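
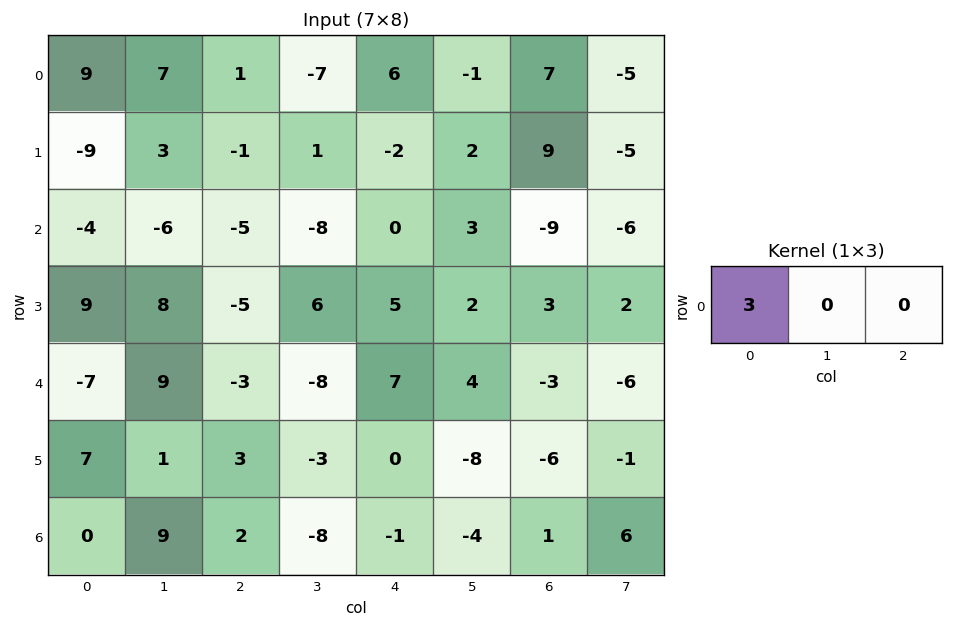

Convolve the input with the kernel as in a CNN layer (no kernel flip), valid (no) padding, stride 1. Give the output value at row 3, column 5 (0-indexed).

6

The receptive field on the input at this output position is [2 3 2]. Elementwise product with the kernel and sum: 2·3.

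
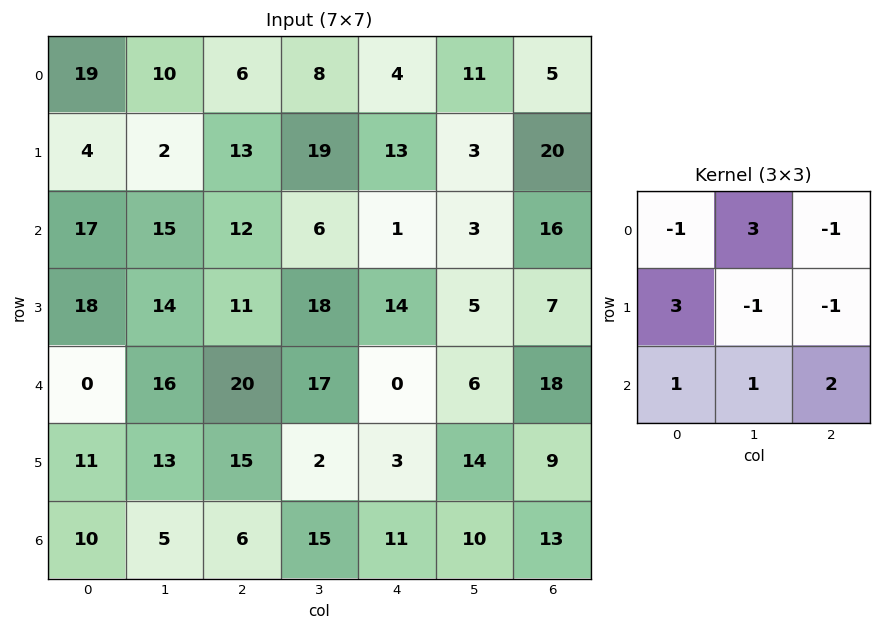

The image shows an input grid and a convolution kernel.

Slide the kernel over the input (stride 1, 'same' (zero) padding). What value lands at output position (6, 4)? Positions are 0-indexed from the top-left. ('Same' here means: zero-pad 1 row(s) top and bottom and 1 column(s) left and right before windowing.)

The receptive field on the zero-padded input at this output position is [2 3 14 / 15 11 10 / 0 0 0]. Elementwise product with the kernel and sum: 2·-1 + 3·3 + 14·-1 + 15·3 + 11·-1 + 10·-1 + 0·1 + 0·1 + 0·2.

17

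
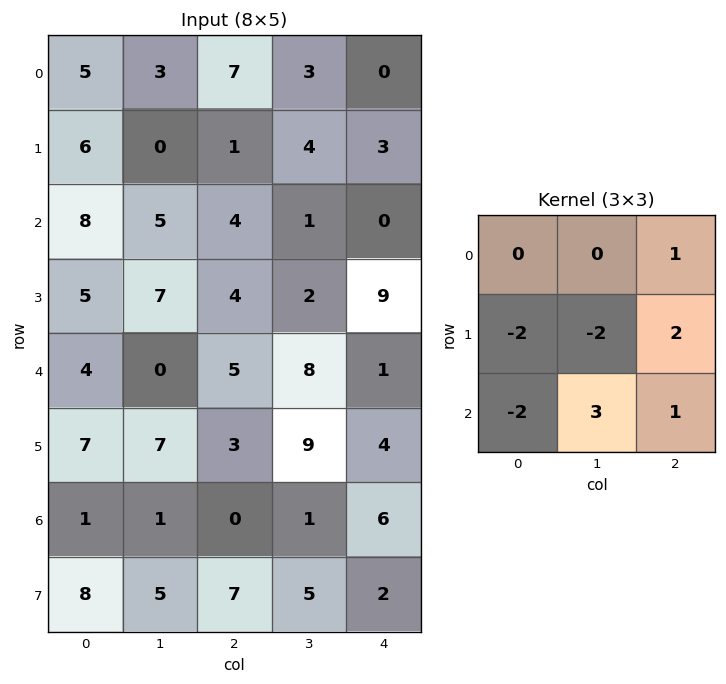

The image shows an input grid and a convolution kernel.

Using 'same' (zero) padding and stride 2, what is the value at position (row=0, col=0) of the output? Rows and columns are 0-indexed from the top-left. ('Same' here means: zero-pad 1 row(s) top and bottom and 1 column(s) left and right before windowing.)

The receptive field on the zero-padded input at this output position is [0 0 0 / 0 5 3 / 0 6 0]. Elementwise product with the kernel and sum: 0·1 + 0·-2 + 5·-2 + 3·2 + 0·-2 + 6·3 + 0·1.

14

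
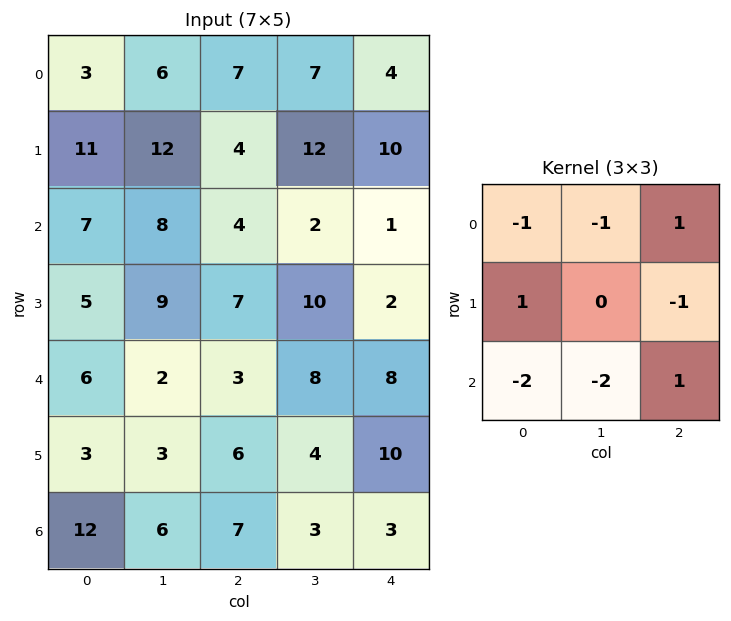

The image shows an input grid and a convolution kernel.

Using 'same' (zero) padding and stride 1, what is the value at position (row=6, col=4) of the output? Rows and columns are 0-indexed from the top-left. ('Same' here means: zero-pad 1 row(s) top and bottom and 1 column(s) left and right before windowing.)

The receptive field on the zero-padded input at this output position is [4 10 0 / 3 3 0 / 0 0 0]. Elementwise product with the kernel and sum: 4·-1 + 10·-1 + 0·1 + 3·1 + 0·-1 + 0·-2 + 0·-2 + 0·1.

-11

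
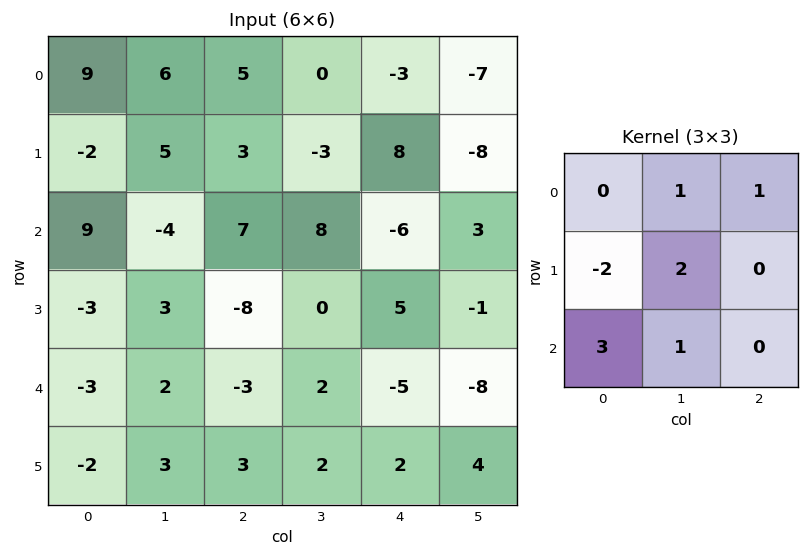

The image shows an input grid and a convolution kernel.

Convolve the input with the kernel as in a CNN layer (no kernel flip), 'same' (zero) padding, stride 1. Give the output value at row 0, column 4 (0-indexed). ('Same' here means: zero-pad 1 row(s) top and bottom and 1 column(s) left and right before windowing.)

-7

The receptive field on the zero-padded input at this output position is [0 0 0 / 0 -3 -7 / -3 8 -8]. Elementwise product with the kernel and sum: 0·1 + 0·1 + 0·-2 + -3·2 + -3·3 + 8·1.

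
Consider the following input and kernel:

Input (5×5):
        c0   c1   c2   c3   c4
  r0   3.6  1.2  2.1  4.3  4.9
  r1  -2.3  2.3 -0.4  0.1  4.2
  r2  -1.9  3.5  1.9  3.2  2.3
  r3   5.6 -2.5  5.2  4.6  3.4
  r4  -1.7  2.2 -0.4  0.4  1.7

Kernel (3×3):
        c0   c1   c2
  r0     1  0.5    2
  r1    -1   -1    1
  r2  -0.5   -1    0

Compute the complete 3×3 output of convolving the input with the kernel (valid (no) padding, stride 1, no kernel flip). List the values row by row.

5.45 5.4 14.4
-1.95 -3.85 -1.95
4.4 12.05 1.5

Output[0,0]: The receptive field on the input at this output position is [3.6 1.2 2.1 / -2.3 2.3 -0.4 / -1.9 3.5 1.9]. Elementwise product with the kernel and sum: 3.6·1 + 1.2·0.5 + 2.1·2 + -2.3·-1 + 2.3·-1 + -0.4·1 + -1.9·-0.5 + 3.5·-1.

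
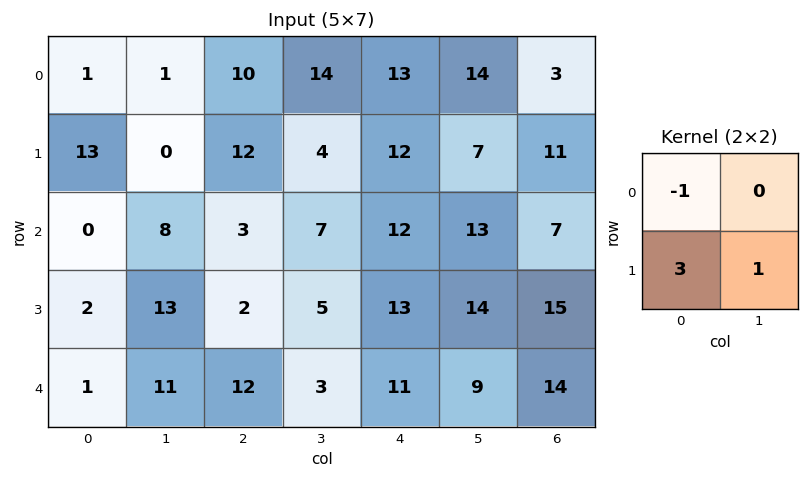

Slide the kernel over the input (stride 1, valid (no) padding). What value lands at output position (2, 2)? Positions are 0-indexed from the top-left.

The receptive field on the input at this output position is [3 7 / 2 5]. Elementwise product with the kernel and sum: 3·-1 + 2·3 + 5·1.

8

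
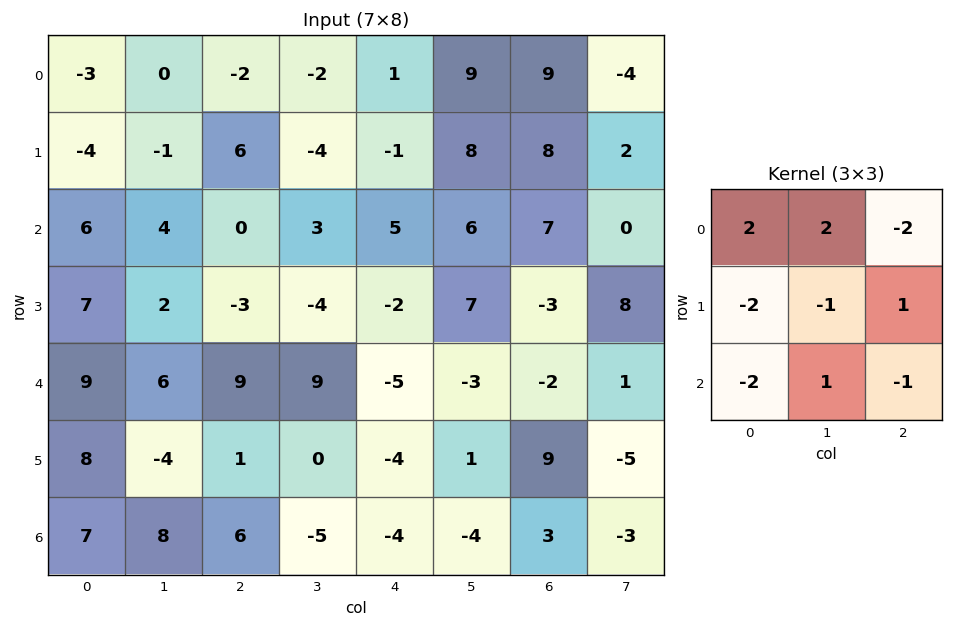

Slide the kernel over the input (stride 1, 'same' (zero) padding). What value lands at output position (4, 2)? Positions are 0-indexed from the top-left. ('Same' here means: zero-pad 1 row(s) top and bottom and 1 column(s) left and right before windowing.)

The receptive field on the zero-padded input at this output position is [2 -3 -4 / 6 9 9 / -4 1 0]. Elementwise product with the kernel and sum: 2·2 + -3·2 + -4·-2 + 6·-2 + 9·-1 + 9·1 + -4·-2 + 1·1 + 0·-1.

3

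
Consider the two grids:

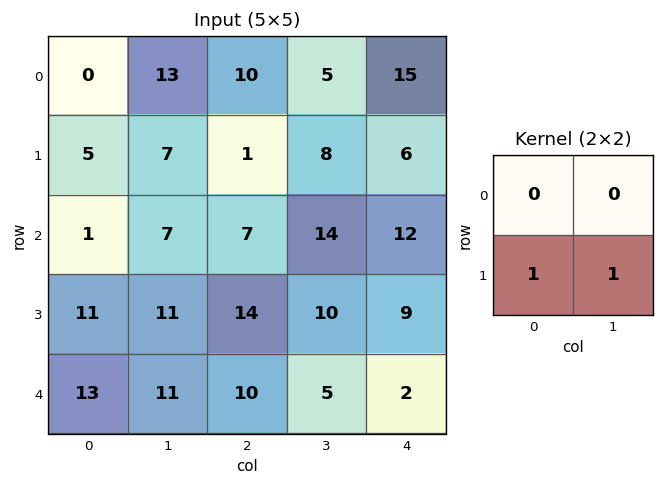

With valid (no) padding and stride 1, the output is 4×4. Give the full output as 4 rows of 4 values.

12 8 9 14
8 14 21 26
22 25 24 19
24 21 15 7

Output[0,0]: The receptive field on the input at this output position is [0 13 / 5 7]. Elementwise product with the kernel and sum: 5·1 + 7·1.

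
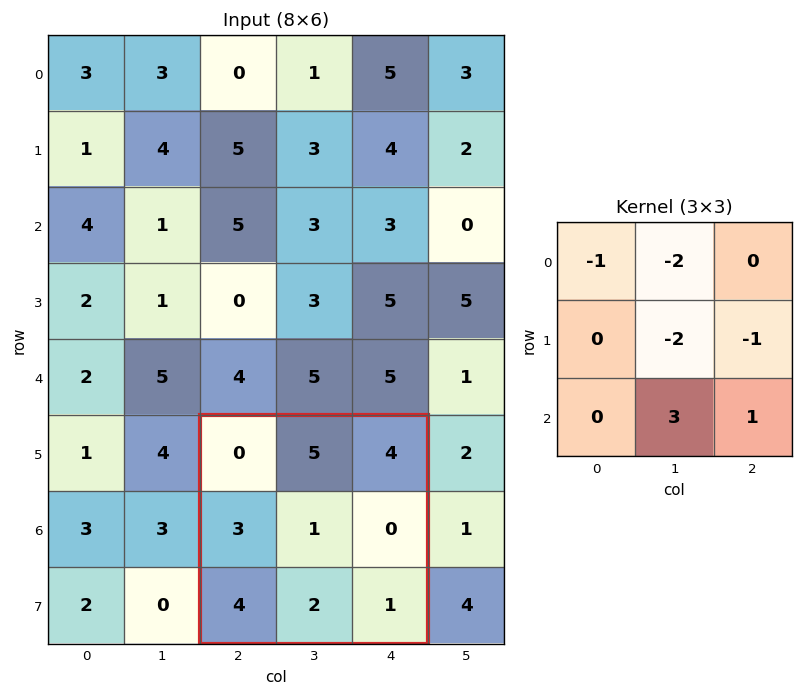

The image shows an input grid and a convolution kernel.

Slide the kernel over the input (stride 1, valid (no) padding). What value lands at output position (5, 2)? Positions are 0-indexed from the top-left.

-5

The receptive field on the input at this output position is [0 5 4 / 3 1 0 / 4 2 1]. Elementwise product with the kernel and sum: 0·-1 + 5·-2 + 1·-2 + 0·-1 + 2·3 + 1·1.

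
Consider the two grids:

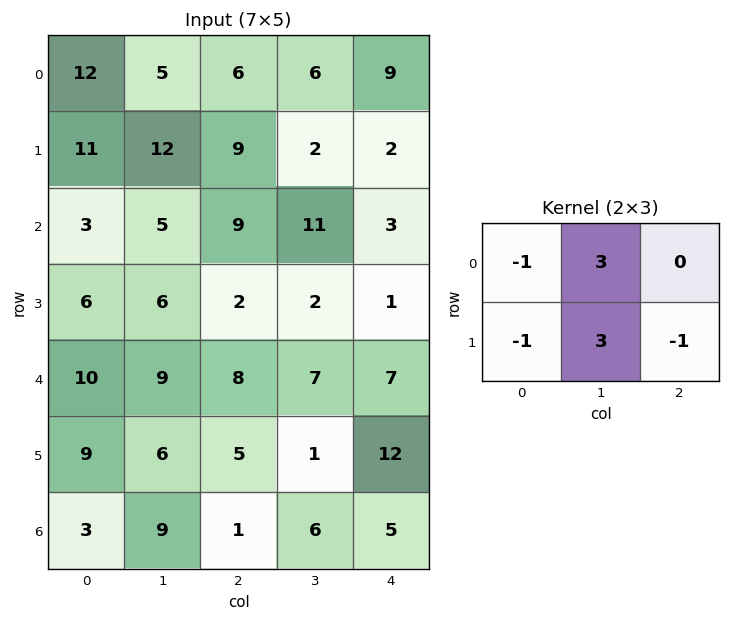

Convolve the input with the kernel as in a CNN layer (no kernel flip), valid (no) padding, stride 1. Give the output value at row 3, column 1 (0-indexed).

8

The receptive field on the input at this output position is [6 2 2 / 9 8 7]. Elementwise product with the kernel and sum: 6·-1 + 2·3 + 9·-1 + 8·3 + 7·-1.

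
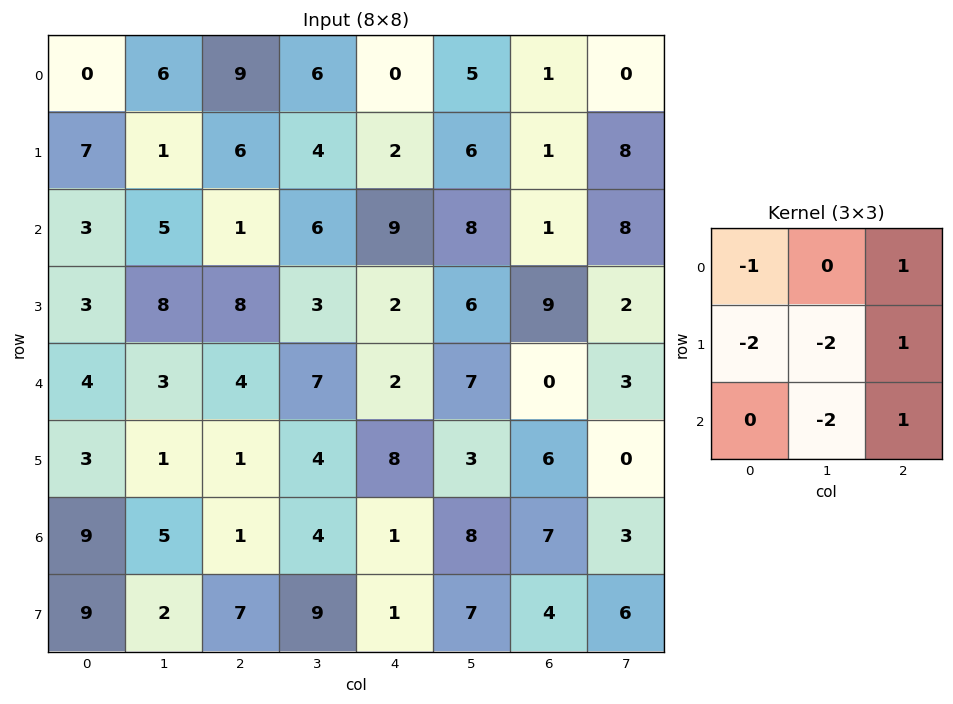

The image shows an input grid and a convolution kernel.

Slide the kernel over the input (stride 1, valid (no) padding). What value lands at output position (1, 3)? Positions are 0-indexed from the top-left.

-18

The receptive field on the input at this output position is [4 2 6 / 6 9 8 / 3 2 6]. Elementwise product with the kernel and sum: 4·-1 + 6·1 + 6·-2 + 9·-2 + 8·1 + 2·-2 + 6·1.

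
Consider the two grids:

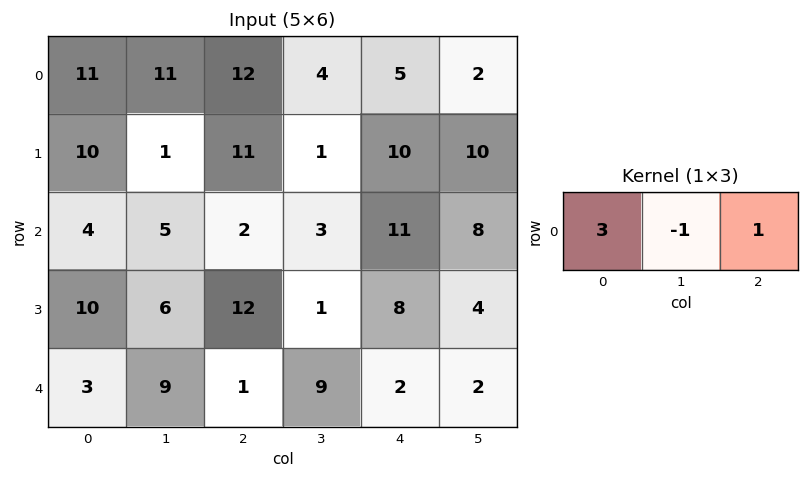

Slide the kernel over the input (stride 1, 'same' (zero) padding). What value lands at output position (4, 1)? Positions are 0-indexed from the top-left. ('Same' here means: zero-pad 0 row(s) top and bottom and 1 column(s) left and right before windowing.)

The receptive field on the zero-padded input at this output position is [3 9 1]. Elementwise product with the kernel and sum: 3·3 + 9·-1 + 1·1.

1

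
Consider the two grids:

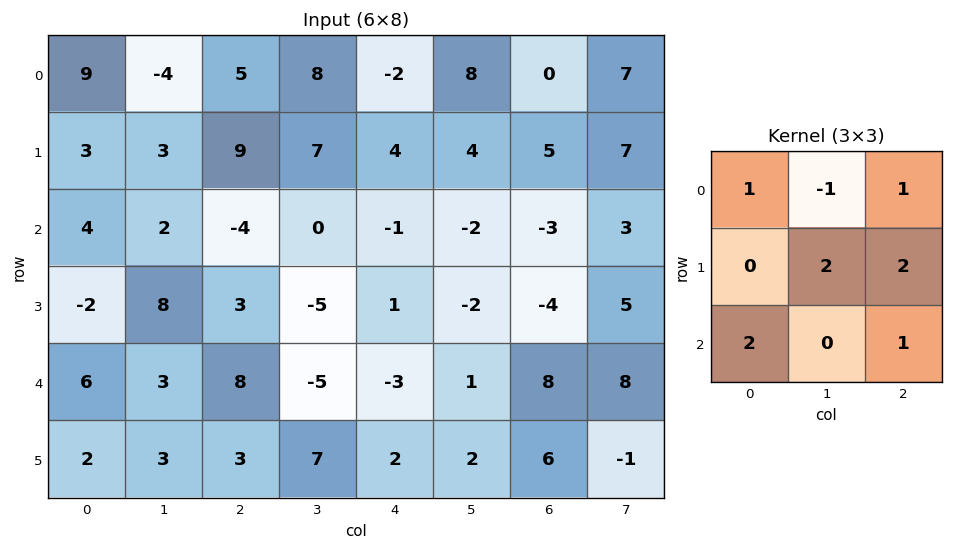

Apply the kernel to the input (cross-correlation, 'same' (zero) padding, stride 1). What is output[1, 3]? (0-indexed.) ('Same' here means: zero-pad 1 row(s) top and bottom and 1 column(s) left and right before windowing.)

The receptive field on the zero-padded input at this output position is [5 8 -2 / 9 7 4 / -4 0 -1]. Elementwise product with the kernel and sum: 5·1 + 8·-1 + -2·1 + 7·2 + 4·2 + -4·2 + -1·1.

8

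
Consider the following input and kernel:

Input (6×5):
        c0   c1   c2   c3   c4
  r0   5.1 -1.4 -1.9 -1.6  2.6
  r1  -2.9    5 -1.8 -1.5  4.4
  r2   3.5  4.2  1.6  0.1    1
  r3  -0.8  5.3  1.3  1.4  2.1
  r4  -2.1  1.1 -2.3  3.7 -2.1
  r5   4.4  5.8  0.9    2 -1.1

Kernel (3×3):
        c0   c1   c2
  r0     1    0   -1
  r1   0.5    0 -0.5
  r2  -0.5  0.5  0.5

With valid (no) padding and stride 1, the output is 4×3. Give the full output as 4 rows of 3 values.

7.6 2.2 -7.85
3.55 7.25 -4.8
1.3 6.2 2.15
-0.85 1.15 -0.9

Output[0,0]: The receptive field on the input at this output position is [5.1 -1.4 -1.9 / -2.9 5 -1.8 / 3.5 4.2 1.6]. Elementwise product with the kernel and sum: 5.1·1 + -1.9·-1 + -2.9·0.5 + -1.8·-0.5 + 3.5·-0.5 + 4.2·0.5 + 1.6·0.5.
Output[0,1]: The receptive field on the input at this output position is [-1.4 -1.9 -1.6 / 5 -1.8 -1.5 / 4.2 1.6 0.1]. Elementwise product with the kernel and sum: -1.4·1 + -1.6·-1 + 5·0.5 + -1.5·-0.5 + 4.2·-0.5 + 1.6·0.5 + 0.1·0.5.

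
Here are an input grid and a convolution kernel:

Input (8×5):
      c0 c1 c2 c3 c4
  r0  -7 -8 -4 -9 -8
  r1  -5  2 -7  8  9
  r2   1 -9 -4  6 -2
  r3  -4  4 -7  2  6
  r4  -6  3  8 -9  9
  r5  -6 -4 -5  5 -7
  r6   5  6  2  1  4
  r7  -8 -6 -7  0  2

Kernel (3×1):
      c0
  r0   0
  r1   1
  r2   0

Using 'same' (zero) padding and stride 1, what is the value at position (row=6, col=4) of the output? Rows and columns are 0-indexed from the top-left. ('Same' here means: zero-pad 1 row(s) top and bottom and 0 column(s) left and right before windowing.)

The receptive field on the zero-padded input at this output position is [-7 / 4 / 2]. Elementwise product with the kernel and sum: 4·1.

4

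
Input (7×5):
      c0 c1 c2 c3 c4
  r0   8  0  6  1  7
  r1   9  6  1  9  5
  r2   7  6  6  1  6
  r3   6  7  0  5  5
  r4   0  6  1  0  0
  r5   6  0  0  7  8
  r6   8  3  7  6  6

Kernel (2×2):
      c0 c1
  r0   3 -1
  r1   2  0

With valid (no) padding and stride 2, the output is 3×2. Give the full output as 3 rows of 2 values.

42 19
27 17
6 3

Output[0,0]: The receptive field on the input at this output position is [8 0 / 9 6]. Elementwise product with the kernel and sum: 8·3 + 0·-1 + 9·2.
Output[0,1]: The receptive field on the input at this output position is [6 1 / 1 9]. Elementwise product with the kernel and sum: 6·3 + 1·-1 + 1·2.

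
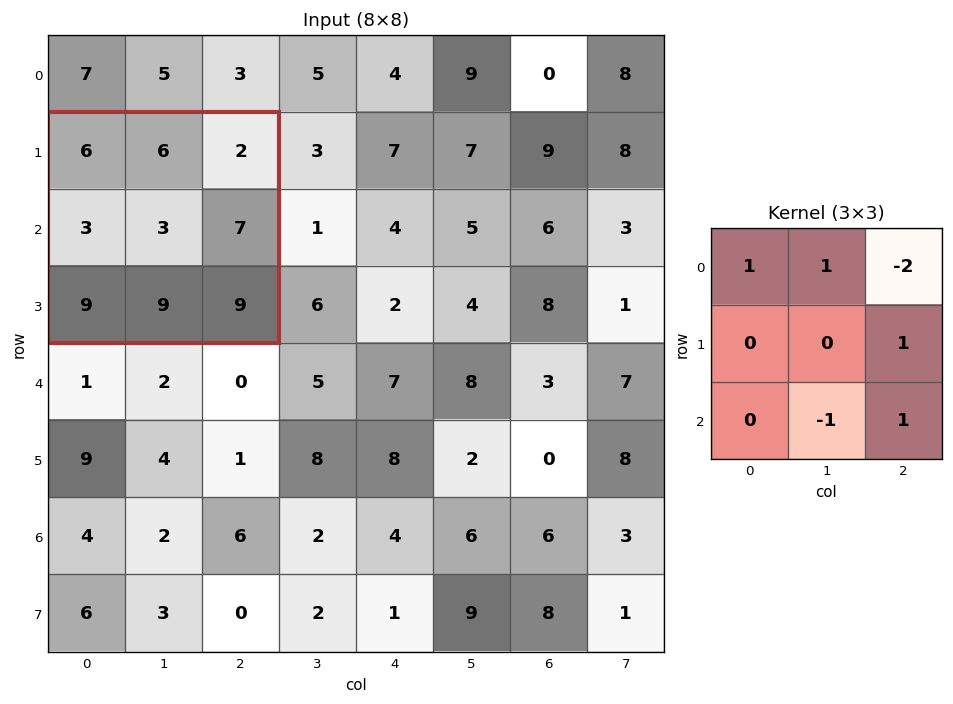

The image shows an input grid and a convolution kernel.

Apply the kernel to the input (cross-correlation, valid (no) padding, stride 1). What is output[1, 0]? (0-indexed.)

The receptive field on the input at this output position is [6 6 2 / 3 3 7 / 9 9 9]. Elementwise product with the kernel and sum: 6·1 + 6·1 + 2·-2 + 7·1 + 9·-1 + 9·1.

15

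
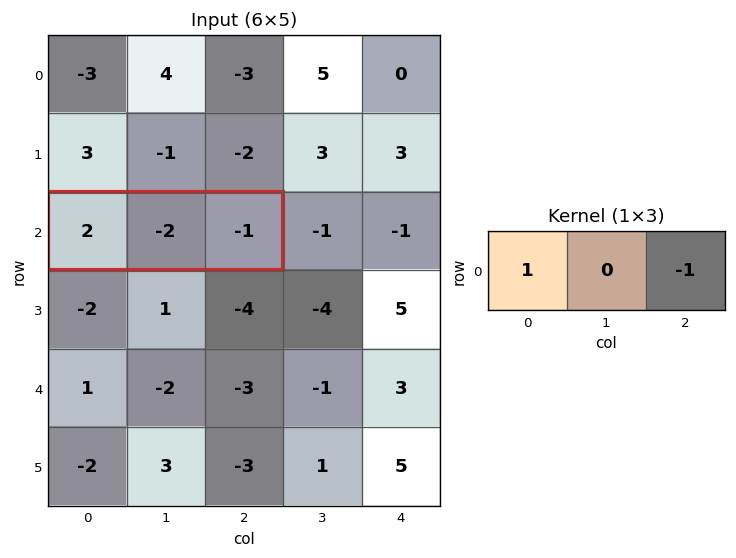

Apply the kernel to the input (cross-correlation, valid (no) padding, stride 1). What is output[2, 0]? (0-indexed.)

3

The receptive field on the input at this output position is [2 -2 -1]. Elementwise product with the kernel and sum: 2·1 + -1·-1.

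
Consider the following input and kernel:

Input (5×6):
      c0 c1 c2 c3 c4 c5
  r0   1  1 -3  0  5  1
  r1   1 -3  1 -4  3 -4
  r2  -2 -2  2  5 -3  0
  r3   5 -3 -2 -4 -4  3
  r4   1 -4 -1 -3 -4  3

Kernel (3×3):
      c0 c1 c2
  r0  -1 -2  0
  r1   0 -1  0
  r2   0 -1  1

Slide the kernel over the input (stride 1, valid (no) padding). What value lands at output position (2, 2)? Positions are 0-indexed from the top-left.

The receptive field on the input at this output position is [2 5 -3 / -2 -4 -4 / -1 -3 -4]. Elementwise product with the kernel and sum: 2·-1 + 5·-2 + -4·-1 + -3·-1 + -4·1.

-9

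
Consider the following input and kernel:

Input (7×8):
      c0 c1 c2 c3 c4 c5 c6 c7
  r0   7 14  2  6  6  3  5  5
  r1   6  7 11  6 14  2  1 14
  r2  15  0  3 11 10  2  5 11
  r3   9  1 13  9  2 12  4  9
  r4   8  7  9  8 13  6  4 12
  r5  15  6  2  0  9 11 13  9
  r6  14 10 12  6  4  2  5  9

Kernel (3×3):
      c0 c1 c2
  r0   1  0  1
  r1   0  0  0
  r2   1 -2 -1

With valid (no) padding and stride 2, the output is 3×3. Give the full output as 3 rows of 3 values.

Output[0,0]: The receptive field on the input at this output position is [7 14 2 / 6 7 11 / 15 0 3]. Elementwise product with the kernel and sum: 7·1 + 2·1 + 15·1 + 0·-2 + 3·-1.
Output[0,1]: The receptive field on the input at this output position is [2 6 6 / 11 6 14 / 3 11 10]. Elementwise product with the kernel and sum: 2·1 + 6·1 + 3·1 + 11·-2 + 10·-1.

21 -21 12
3 -7 12
-1 18 12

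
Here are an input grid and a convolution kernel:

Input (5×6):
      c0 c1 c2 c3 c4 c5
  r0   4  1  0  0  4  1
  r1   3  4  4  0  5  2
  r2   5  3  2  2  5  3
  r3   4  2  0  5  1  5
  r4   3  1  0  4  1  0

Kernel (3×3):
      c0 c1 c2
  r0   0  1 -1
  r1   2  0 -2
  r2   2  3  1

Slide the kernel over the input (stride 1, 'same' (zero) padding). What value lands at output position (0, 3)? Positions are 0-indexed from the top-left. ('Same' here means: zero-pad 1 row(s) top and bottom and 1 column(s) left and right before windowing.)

The receptive field on the zero-padded input at this output position is [0 0 0 / 0 0 4 / 4 0 5]. Elementwise product with the kernel and sum: 0·1 + 0·-1 + 0·2 + 4·-2 + 4·2 + 0·3 + 5·1.

5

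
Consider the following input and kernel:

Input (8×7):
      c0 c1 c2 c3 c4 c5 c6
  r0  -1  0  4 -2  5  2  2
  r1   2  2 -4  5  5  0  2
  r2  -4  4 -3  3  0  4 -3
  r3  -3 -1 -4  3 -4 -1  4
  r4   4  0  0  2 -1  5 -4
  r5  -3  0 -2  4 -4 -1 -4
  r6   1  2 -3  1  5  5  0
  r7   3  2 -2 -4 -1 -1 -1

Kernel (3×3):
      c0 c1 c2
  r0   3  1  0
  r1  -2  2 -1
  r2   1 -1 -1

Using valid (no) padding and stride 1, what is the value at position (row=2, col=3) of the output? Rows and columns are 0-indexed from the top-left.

The receptive field on the input at this output position is [3 0 4 / 3 -4 -1 / 2 -1 5]. Elementwise product with the kernel and sum: 3·3 + 0·1 + 3·-2 + -4·2 + -1·-1 + 2·1 + -1·-1 + 5·-1.

-6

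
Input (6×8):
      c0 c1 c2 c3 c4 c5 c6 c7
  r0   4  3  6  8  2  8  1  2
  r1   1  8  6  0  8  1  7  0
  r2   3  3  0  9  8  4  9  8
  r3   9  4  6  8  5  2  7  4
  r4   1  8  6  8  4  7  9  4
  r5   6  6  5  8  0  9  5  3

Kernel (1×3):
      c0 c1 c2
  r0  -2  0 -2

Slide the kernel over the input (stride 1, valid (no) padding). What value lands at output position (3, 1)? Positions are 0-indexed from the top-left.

The receptive field on the input at this output position is [4 6 8]. Elementwise product with the kernel and sum: 4·-2 + 8·-2.

-24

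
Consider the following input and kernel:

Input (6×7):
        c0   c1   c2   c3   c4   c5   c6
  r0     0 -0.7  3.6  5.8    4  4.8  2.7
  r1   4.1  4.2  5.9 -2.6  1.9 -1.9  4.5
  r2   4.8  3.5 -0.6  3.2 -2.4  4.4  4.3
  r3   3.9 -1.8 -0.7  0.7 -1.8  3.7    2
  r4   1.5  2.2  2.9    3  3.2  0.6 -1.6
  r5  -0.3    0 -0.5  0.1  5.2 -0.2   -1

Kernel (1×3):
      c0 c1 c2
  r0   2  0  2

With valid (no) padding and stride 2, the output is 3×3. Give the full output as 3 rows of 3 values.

7.2 15.2 13.4
8.4 -6 3.8
8.8 12.2 3.2

Output[0,0]: The receptive field on the input at this output position is [0 -0.7 3.6]. Elementwise product with the kernel and sum: 0·2 + 3.6·2.
Output[0,1]: The receptive field on the input at this output position is [3.6 5.8 4]. Elementwise product with the kernel and sum: 3.6·2 + 4·2.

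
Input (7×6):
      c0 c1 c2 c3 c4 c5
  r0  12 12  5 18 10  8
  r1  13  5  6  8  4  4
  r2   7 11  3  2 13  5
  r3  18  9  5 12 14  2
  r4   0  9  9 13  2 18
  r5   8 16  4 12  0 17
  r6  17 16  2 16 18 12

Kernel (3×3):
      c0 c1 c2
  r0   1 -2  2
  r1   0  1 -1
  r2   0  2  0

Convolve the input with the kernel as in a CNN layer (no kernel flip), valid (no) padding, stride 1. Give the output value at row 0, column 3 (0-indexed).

40

The receptive field on the input at this output position is [18 10 8 / 8 4 4 / 2 13 5]. Elementwise product with the kernel and sum: 18·1 + 10·-2 + 8·2 + 4·1 + 4·-1 + 13·2.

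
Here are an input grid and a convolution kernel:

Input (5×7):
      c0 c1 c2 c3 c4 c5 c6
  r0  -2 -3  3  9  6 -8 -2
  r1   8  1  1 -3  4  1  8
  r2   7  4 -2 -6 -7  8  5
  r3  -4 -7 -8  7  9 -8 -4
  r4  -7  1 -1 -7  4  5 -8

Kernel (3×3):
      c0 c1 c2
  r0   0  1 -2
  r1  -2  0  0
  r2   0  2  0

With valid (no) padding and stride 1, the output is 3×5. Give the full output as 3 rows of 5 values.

-17 -21 -17 14 4
-29 -17 7 32 -17
18 22 10 -29 -10

Output[0,0]: The receptive field on the input at this output position is [-2 -3 3 / 8 1 1 / 7 4 -2]. Elementwise product with the kernel and sum: -3·1 + 3·-2 + 8·-2 + 4·2.
Output[0,1]: The receptive field on the input at this output position is [-3 3 9 / 1 1 -3 / 4 -2 -6]. Elementwise product with the kernel and sum: 3·1 + 9·-2 + 1·-2 + -2·2.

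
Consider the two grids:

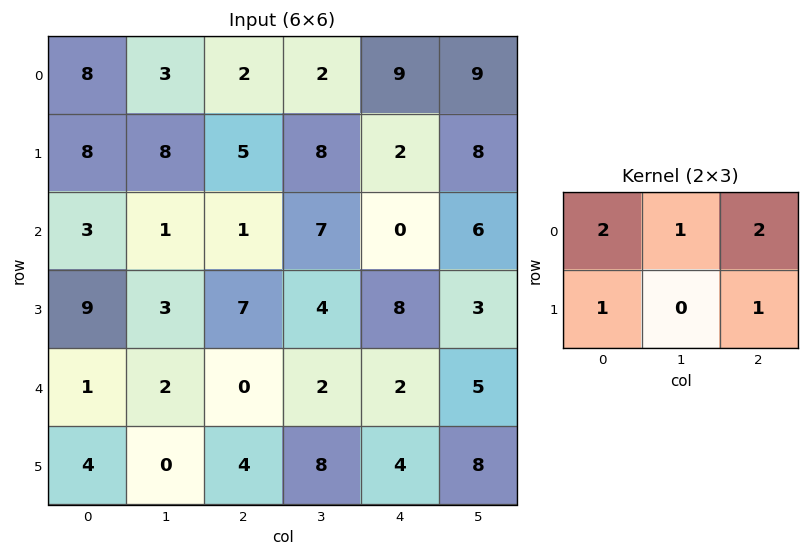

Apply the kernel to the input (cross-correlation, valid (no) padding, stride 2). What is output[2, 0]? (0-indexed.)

The receptive field on the input at this output position is [1 2 0 / 4 0 4]. Elementwise product with the kernel and sum: 1·2 + 2·1 + 0·2 + 4·1 + 4·1.

12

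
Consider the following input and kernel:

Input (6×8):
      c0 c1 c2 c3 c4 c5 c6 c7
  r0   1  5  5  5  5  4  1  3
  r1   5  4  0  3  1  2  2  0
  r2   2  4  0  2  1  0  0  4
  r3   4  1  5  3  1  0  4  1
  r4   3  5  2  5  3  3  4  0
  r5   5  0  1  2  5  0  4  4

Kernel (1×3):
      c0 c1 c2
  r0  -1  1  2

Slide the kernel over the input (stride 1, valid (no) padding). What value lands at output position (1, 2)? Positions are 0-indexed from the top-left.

5

The receptive field on the input at this output position is [0 3 1]. Elementwise product with the kernel and sum: 0·-1 + 3·1 + 1·2.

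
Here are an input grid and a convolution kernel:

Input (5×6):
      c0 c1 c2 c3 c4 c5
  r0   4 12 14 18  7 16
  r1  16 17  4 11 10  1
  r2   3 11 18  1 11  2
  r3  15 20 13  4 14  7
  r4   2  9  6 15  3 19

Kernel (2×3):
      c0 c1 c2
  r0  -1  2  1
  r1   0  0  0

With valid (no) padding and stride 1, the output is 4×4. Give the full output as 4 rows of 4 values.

34 34 29 12
22 2 28 10
37 26 -5 23
38 10 9 31

Output[0,0]: The receptive field on the input at this output position is [4 12 14 / 16 17 4]. Elementwise product with the kernel and sum: 4·-1 + 12·2 + 14·1.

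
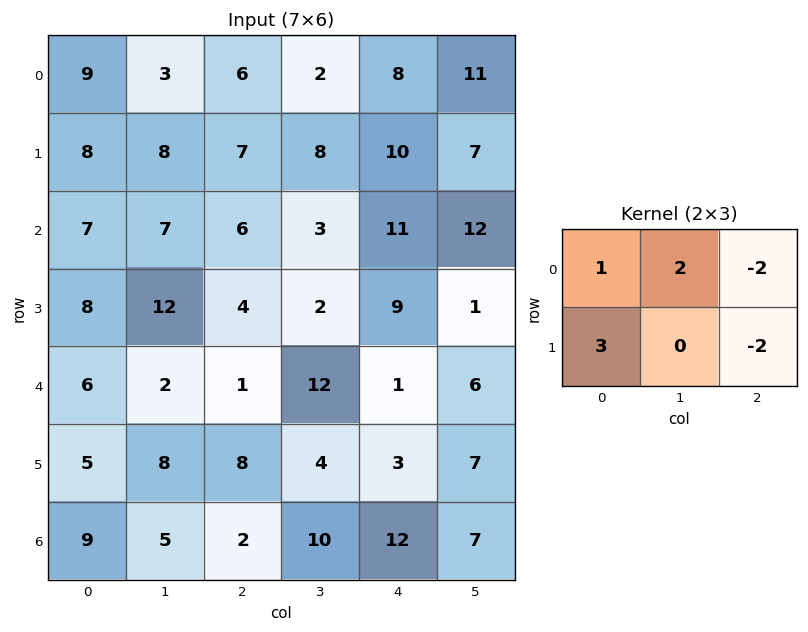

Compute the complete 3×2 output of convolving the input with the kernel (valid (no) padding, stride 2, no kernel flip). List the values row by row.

Output[0,0]: The receptive field on the input at this output position is [9 3 6 / 8 8 7]. Elementwise product with the kernel and sum: 9·1 + 3·2 + 6·-2 + 8·3 + 7·-2.

13 -5
25 -16
7 41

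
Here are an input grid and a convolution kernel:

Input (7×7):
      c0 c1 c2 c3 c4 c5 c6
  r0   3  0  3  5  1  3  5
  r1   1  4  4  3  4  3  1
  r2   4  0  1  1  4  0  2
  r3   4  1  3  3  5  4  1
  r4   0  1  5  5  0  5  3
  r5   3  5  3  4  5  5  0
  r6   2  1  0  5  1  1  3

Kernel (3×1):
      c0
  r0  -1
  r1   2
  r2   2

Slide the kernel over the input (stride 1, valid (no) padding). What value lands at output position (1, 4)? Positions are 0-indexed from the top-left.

The receptive field on the input at this output position is [4 / 4 / 5]. Elementwise product with the kernel and sum: 4·-1 + 4·2 + 5·2.

14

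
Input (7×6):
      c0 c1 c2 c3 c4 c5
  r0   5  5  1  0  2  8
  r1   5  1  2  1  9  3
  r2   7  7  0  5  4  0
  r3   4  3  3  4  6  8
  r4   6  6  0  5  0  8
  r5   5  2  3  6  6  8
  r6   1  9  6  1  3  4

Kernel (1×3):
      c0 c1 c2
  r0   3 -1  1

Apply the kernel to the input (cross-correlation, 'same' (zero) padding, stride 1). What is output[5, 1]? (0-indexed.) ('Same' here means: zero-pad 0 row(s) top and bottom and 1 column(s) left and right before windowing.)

16

The receptive field on the zero-padded input at this output position is [5 2 3]. Elementwise product with the kernel and sum: 5·3 + 2·-1 + 3·1.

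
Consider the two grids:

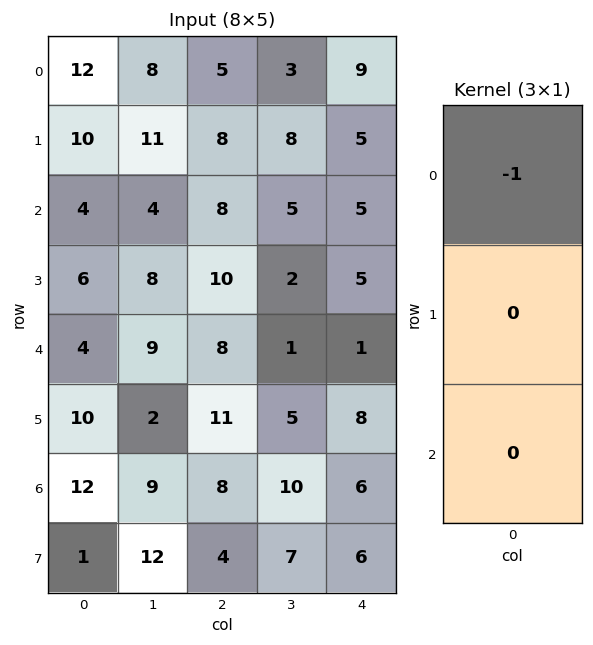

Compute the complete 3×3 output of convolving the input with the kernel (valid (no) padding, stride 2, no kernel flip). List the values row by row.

Output[0,0]: The receptive field on the input at this output position is [12 / 10 / 4]. Elementwise product with the kernel and sum: 12·-1.

-12 -5 -9
-4 -8 -5
-4 -8 -1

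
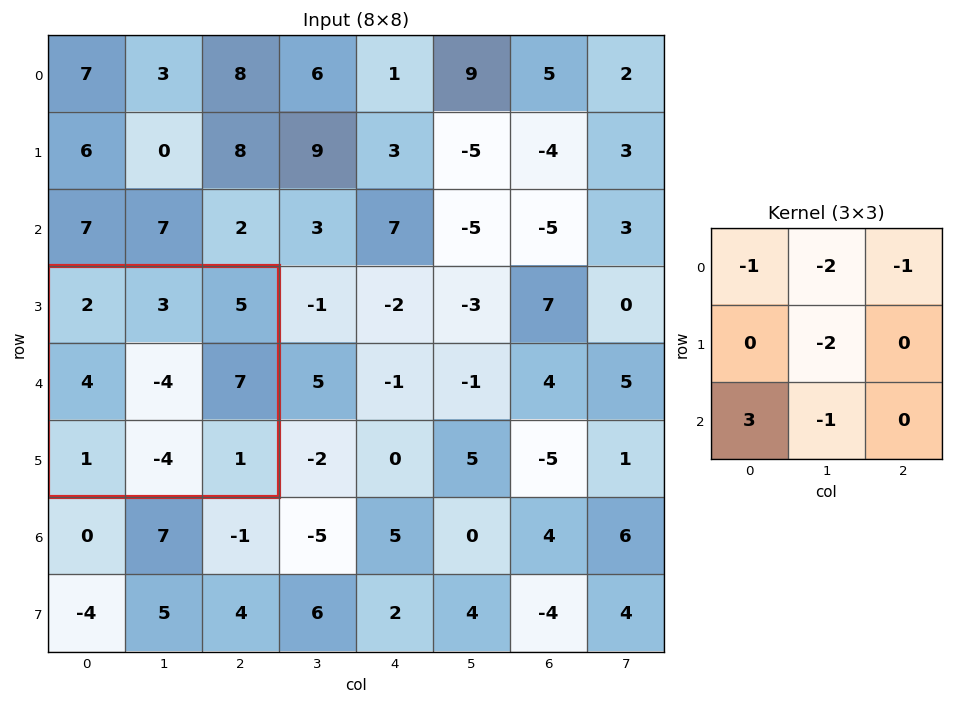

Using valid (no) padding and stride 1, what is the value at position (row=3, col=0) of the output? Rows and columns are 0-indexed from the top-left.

The receptive field on the input at this output position is [2 3 5 / 4 -4 7 / 1 -4 1]. Elementwise product with the kernel and sum: 2·-1 + 3·-2 + 5·-1 + -4·-2 + 1·3 + -4·-1.

2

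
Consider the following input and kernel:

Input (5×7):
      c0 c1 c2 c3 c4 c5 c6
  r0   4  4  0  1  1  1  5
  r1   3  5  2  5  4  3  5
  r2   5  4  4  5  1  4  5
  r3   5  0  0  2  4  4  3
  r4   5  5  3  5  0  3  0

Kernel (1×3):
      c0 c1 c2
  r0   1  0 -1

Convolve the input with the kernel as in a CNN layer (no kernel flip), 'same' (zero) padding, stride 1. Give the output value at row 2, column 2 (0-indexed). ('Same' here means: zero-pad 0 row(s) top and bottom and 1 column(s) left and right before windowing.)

The receptive field on the zero-padded input at this output position is [4 4 5]. Elementwise product with the kernel and sum: 4·1 + 5·-1.

-1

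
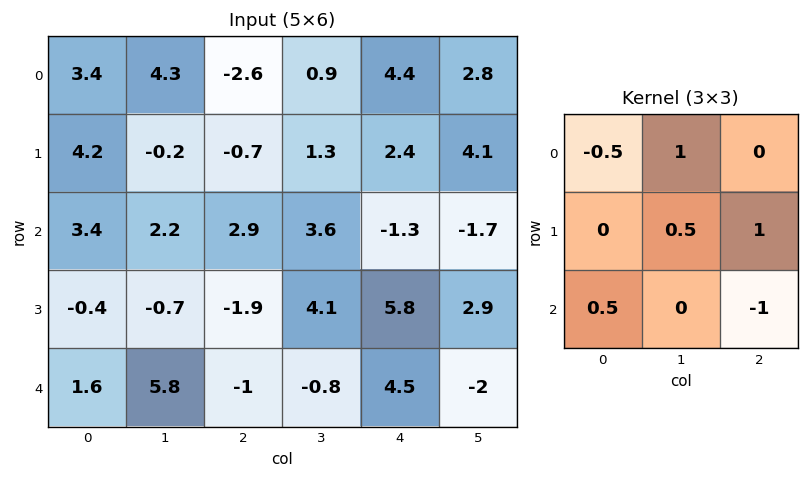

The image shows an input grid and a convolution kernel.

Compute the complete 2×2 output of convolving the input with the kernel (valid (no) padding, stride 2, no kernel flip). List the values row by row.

0.6 8
0.05 5

Output[0,0]: The receptive field on the input at this output position is [3.4 4.3 -2.6 / 4.2 -0.2 -0.7 / 3.4 2.2 2.9]. Elementwise product with the kernel and sum: 3.4·-0.5 + 4.3·1 + -0.2·0.5 + -0.7·1 + 3.4·0.5 + 2.9·-1.
Output[0,1]: The receptive field on the input at this output position is [-2.6 0.9 4.4 / -0.7 1.3 2.4 / 2.9 3.6 -1.3]. Elementwise product with the kernel and sum: -2.6·-0.5 + 0.9·1 + 1.3·0.5 + 2.4·1 + 2.9·0.5 + -1.3·-1.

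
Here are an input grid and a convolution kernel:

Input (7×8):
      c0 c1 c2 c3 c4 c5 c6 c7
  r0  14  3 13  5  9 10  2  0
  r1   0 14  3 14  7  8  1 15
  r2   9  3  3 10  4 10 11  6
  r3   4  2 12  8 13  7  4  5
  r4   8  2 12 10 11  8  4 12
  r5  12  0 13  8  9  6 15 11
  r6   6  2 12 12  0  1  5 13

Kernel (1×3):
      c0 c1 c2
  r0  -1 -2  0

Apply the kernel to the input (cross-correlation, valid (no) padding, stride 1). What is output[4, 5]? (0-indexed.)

The receptive field on the input at this output position is [8 4 12]. Elementwise product with the kernel and sum: 8·-1 + 4·-2.

-16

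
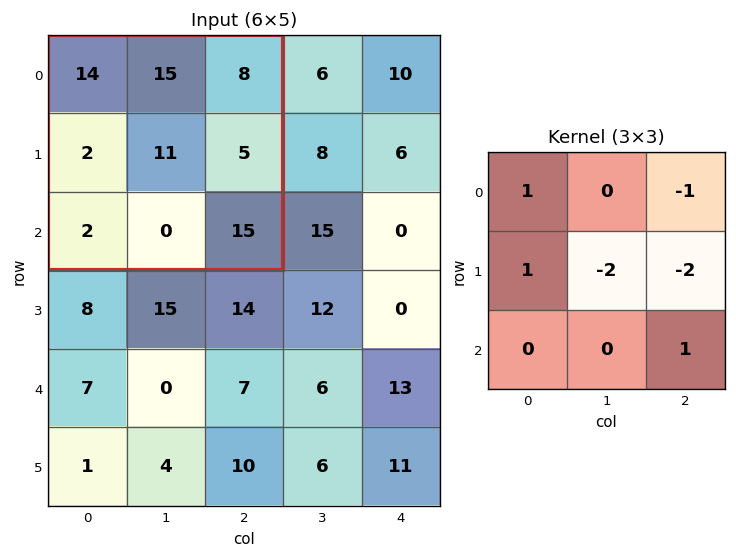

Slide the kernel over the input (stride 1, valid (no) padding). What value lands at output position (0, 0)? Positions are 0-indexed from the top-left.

The receptive field on the input at this output position is [14 15 8 / 2 11 5 / 2 0 15]. Elementwise product with the kernel and sum: 14·1 + 8·-1 + 2·1 + 11·-2 + 5·-2 + 15·1.

-9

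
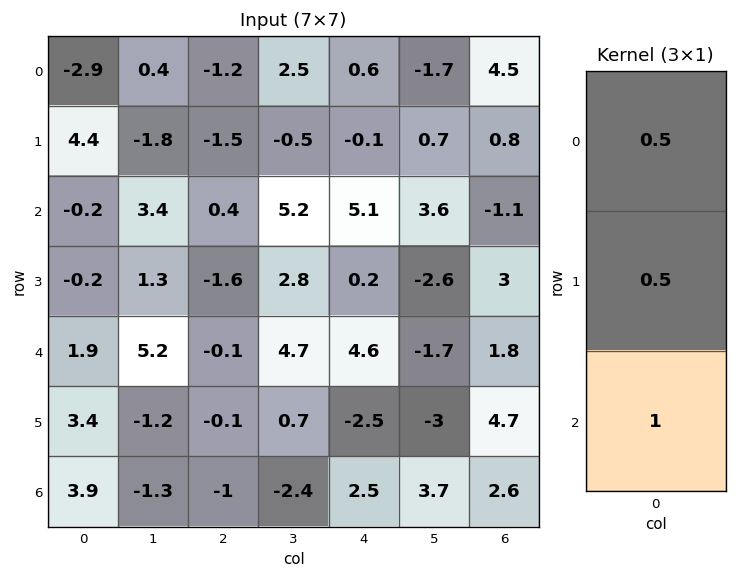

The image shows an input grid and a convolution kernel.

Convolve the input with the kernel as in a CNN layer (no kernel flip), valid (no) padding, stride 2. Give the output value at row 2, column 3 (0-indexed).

The receptive field on the input at this output position is [1.8 / 4.7 / 2.6]. Elementwise product with the kernel and sum: 1.8·0.5 + 4.7·0.5 + 2.6·1.

5.85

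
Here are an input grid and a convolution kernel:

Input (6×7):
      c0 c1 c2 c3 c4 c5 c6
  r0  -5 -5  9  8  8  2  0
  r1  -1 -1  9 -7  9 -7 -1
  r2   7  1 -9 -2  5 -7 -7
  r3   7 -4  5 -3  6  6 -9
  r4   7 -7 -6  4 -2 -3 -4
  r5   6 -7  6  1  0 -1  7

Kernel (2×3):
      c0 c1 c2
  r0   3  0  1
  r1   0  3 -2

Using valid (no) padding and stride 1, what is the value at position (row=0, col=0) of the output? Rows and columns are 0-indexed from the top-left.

The receptive field on the input at this output position is [-5 -5 9 / -1 -1 9]. Elementwise product with the kernel and sum: -5·3 + 9·1 + -1·3 + 9·-2.

-27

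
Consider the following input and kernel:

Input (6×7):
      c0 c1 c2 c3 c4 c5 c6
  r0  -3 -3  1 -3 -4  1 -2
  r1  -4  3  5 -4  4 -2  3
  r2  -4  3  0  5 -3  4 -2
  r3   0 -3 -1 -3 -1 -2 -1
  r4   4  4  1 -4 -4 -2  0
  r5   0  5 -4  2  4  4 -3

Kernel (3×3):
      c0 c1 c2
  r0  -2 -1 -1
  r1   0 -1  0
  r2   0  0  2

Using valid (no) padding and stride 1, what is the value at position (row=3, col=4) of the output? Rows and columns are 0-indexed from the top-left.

1

The receptive field on the input at this output position is [-1 -2 -1 / -4 -2 0 / 4 4 -3]. Elementwise product with the kernel and sum: -1·-2 + -2·-1 + -1·-1 + -2·-1 + -3·2.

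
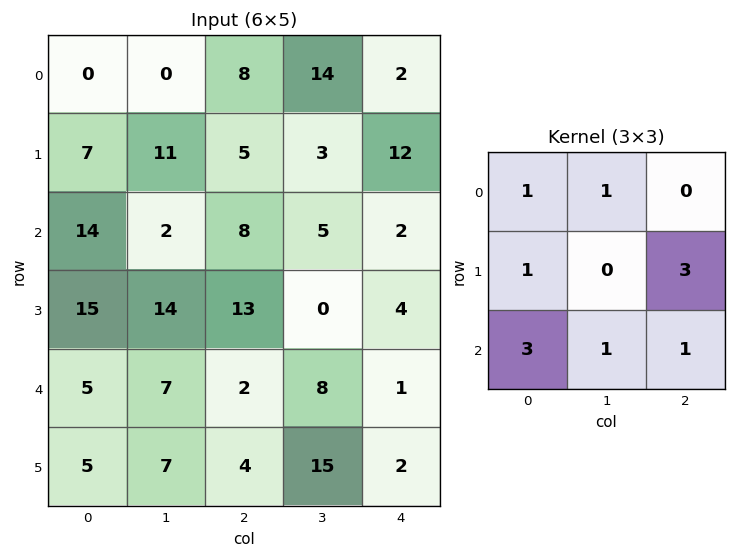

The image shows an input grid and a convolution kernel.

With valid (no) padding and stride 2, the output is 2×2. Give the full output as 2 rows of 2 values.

Output[0,0]: The receptive field on the input at this output position is [0 0 8 / 7 11 5 / 14 2 8]. Elementwise product with the kernel and sum: 0·1 + 0·1 + 7·1 + 5·3 + 14·3 + 2·1 + 8·1.

74 94
94 53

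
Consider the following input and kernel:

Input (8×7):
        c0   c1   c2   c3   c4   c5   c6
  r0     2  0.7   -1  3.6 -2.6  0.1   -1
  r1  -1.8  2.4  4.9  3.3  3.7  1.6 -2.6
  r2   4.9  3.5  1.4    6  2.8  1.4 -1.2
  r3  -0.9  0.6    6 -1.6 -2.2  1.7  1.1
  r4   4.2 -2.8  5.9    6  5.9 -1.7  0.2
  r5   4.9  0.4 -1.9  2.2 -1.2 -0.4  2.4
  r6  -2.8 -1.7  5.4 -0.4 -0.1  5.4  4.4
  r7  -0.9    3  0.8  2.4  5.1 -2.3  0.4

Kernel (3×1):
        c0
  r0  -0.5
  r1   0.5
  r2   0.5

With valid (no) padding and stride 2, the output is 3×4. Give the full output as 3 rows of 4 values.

0.55 3.65 4.55 -1.4
-0.8 5.25 0.45 1.25
-1.05 -1.2 -3.6 3.3

Output[0,0]: The receptive field on the input at this output position is [2 / -1.8 / 4.9]. Elementwise product with the kernel and sum: 2·-0.5 + -1.8·0.5 + 4.9·0.5.
Output[0,1]: The receptive field on the input at this output position is [-1 / 4.9 / 1.4]. Elementwise product with the kernel and sum: -1·-0.5 + 4.9·0.5 + 1.4·0.5.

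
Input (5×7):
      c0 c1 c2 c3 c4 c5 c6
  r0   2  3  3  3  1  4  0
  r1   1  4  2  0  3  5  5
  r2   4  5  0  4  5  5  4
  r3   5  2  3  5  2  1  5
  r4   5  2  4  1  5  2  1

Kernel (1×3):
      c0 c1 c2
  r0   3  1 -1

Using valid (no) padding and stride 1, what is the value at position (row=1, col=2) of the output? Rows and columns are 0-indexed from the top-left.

The receptive field on the input at this output position is [2 0 3]. Elementwise product with the kernel and sum: 2·3 + 0·1 + 3·-1.

3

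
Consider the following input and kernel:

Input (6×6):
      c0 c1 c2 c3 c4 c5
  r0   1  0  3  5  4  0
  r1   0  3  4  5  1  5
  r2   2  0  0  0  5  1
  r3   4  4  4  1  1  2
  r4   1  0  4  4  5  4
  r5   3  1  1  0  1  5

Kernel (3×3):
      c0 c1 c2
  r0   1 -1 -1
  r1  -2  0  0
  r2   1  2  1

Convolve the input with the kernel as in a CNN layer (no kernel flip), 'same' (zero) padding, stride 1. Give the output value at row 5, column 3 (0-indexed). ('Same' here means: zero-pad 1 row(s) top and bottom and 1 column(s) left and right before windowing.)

The receptive field on the zero-padded input at this output position is [4 4 5 / 1 0 1 / 0 0 0]. Elementwise product with the kernel and sum: 4·1 + 4·-1 + 5·-1 + 1·-2 + 0·1 + 0·2 + 0·1.

-7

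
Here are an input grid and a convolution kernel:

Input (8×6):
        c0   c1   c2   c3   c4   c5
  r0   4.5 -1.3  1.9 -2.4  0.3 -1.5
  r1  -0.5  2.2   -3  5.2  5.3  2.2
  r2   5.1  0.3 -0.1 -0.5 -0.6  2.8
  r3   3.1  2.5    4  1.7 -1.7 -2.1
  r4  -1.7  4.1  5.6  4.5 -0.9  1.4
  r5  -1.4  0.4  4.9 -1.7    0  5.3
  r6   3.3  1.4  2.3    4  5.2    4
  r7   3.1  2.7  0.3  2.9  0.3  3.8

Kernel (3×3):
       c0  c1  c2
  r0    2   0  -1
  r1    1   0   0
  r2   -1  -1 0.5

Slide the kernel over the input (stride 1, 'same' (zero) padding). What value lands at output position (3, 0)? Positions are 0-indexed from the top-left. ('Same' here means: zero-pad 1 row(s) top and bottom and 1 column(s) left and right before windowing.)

3.45

The receptive field on the zero-padded input at this output position is [0 5.1 0.3 / 0 3.1 2.5 / 0 -1.7 4.1]. Elementwise product with the kernel and sum: 0·2 + 0.3·-1 + 0·1 + 0·-1 + -1.7·-1 + 4.1·0.5.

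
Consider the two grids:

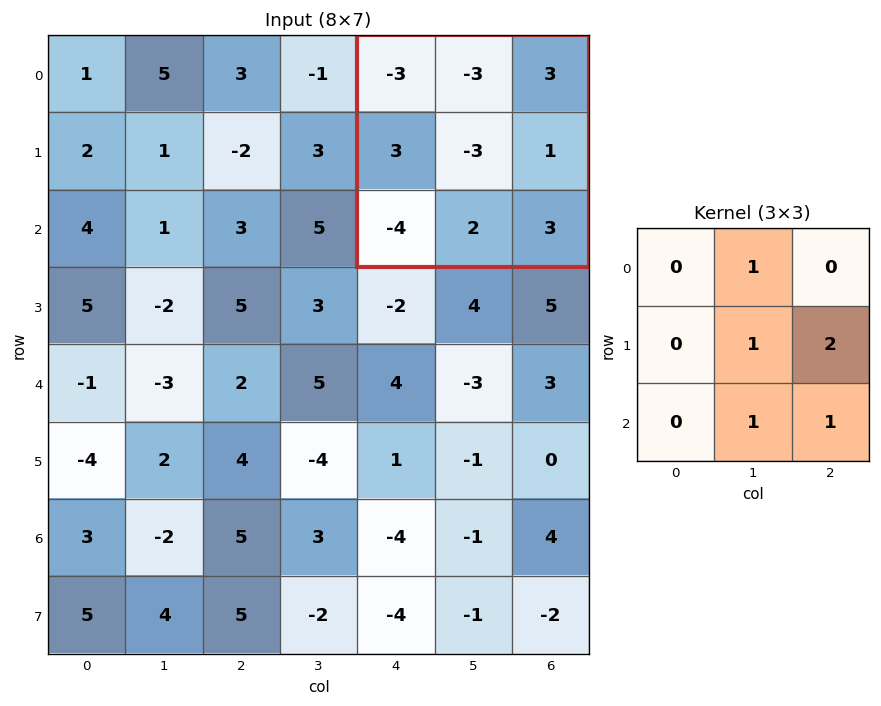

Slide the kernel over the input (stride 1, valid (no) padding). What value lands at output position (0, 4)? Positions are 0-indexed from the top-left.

The receptive field on the input at this output position is [-3 -3 3 / 3 -3 1 / -4 2 3]. Elementwise product with the kernel and sum: -3·1 + -3·1 + 1·2 + 2·1 + 3·1.

1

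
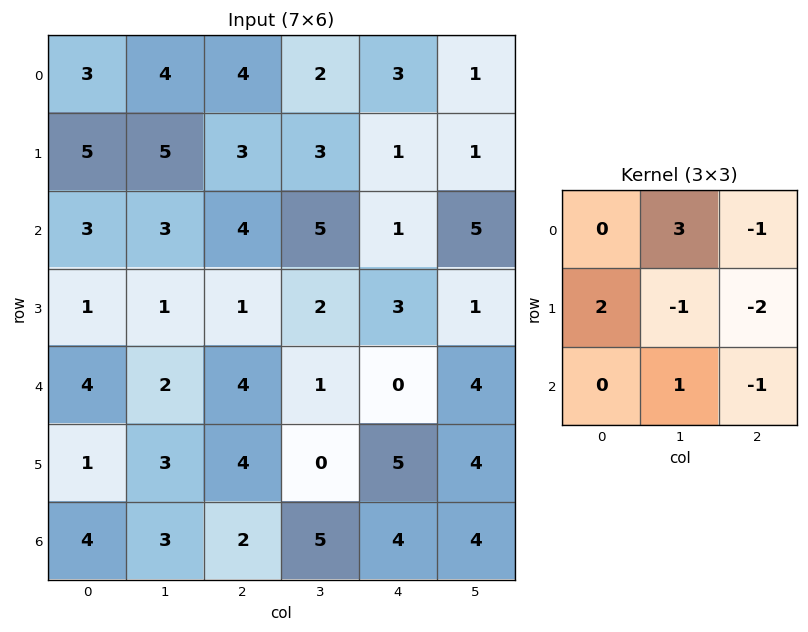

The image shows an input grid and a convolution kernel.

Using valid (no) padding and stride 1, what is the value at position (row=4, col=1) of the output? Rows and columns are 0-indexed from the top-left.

The receptive field on the input at this output position is [2 4 1 / 3 4 0 / 3 2 5]. Elementwise product with the kernel and sum: 4·3 + 1·-1 + 3·2 + 4·-1 + 0·-2 + 2·1 + 5·-1.

10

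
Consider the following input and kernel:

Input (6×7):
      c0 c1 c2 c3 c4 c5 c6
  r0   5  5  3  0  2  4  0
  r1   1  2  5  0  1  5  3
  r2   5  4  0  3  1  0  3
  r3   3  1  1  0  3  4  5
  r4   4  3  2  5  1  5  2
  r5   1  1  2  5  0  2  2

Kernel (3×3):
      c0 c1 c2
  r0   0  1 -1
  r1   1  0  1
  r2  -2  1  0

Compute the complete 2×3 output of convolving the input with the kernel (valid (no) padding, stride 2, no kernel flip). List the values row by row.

2 7 6
3 7 8

Output[0,0]: The receptive field on the input at this output position is [5 5 3 / 1 2 5 / 5 4 0]. Elementwise product with the kernel and sum: 5·1 + 3·-1 + 1·1 + 5·1 + 5·-2 + 4·1.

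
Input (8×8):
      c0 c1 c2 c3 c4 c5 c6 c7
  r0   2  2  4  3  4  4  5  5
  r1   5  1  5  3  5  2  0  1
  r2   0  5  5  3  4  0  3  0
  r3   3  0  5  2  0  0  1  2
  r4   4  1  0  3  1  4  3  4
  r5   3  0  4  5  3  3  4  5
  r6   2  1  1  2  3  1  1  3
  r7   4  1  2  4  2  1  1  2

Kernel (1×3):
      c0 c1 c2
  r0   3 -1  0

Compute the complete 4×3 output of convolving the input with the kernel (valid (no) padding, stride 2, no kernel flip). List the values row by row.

Output[0,0]: The receptive field on the input at this output position is [2 2 4]. Elementwise product with the kernel and sum: 2·3 + 2·-1.
Output[0,1]: The receptive field on the input at this output position is [4 3 4]. Elementwise product with the kernel and sum: 4·3 + 3·-1.

4 9 8
-5 12 12
11 -3 -1
5 1 8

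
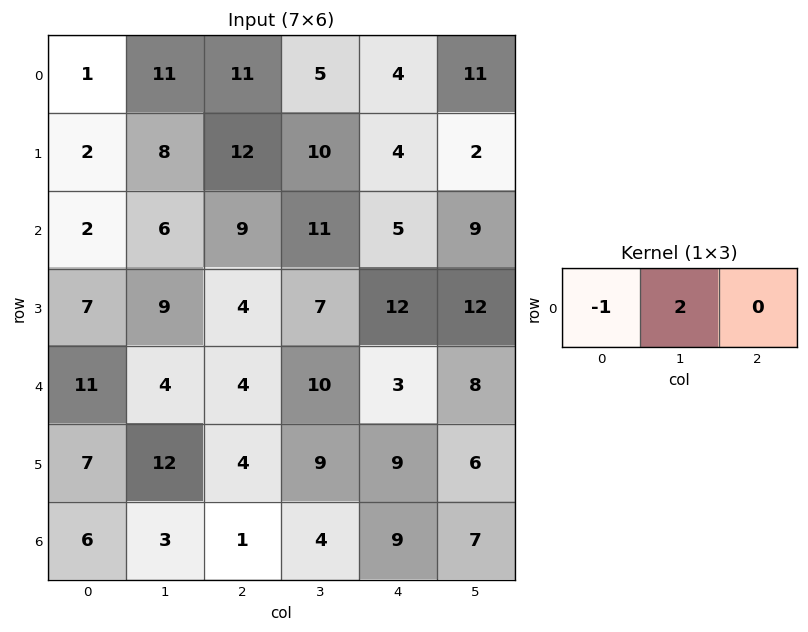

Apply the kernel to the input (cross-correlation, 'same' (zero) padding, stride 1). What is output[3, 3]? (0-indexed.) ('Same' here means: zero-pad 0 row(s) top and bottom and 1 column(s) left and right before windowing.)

The receptive field on the zero-padded input at this output position is [4 7 12]. Elementwise product with the kernel and sum: 4·-1 + 7·2.

10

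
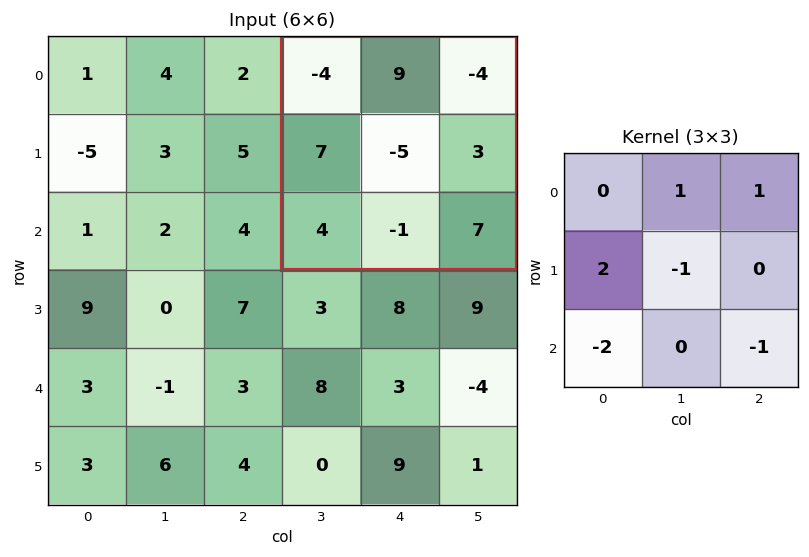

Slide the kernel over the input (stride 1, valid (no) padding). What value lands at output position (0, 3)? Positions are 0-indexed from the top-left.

9

The receptive field on the input at this output position is [-4 9 -4 / 7 -5 3 / 4 -1 7]. Elementwise product with the kernel and sum: 9·1 + -4·1 + 7·2 + -5·-1 + 4·-2 + 7·-1.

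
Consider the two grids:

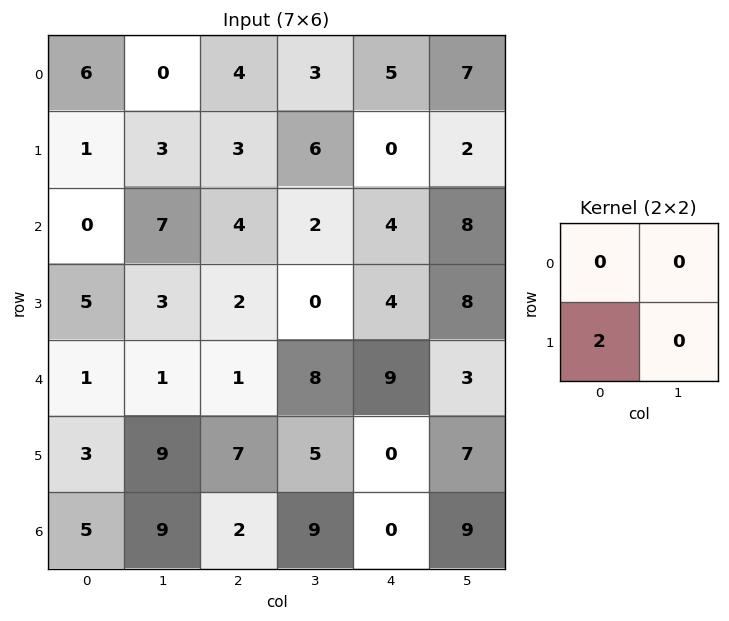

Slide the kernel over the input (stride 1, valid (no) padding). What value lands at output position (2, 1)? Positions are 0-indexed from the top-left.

6

The receptive field on the input at this output position is [7 4 / 3 2]. Elementwise product with the kernel and sum: 3·2.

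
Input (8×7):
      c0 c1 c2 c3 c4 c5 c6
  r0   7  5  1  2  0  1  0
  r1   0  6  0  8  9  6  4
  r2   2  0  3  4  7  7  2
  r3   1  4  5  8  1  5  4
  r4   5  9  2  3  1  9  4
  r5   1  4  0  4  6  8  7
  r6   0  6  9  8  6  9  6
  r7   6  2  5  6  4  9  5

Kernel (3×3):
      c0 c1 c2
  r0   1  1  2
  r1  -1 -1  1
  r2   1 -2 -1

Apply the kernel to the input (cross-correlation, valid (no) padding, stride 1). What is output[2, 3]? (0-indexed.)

13

The receptive field on the input at this output position is [4 7 7 / 8 1 5 / 3 1 9]. Elementwise product with the kernel and sum: 4·1 + 7·1 + 7·2 + 8·-1 + 1·-1 + 5·1 + 3·1 + 1·-2 + 9·-1.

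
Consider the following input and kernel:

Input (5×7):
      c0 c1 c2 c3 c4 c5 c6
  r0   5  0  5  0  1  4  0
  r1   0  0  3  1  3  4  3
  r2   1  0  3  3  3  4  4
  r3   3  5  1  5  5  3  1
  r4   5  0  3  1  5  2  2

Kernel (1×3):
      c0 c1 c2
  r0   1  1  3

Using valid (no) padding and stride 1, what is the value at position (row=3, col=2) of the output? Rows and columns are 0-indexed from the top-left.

The receptive field on the input at this output position is [1 5 5]. Elementwise product with the kernel and sum: 1·1 + 5·1 + 5·3.

21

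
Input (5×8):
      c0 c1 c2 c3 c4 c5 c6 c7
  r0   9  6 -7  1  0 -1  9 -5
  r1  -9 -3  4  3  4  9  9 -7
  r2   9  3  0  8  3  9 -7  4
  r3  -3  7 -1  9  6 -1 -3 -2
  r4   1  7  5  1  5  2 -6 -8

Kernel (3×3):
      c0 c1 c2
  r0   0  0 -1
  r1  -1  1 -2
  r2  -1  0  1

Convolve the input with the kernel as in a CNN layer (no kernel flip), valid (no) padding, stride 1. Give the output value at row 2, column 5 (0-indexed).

-12

The receptive field on the input at this output position is [9 -7 4 / -1 -3 -2 / 2 -6 -8]. Elementwise product with the kernel and sum: 4·-1 + -1·-1 + -3·1 + -2·-2 + 2·-1 + -8·1.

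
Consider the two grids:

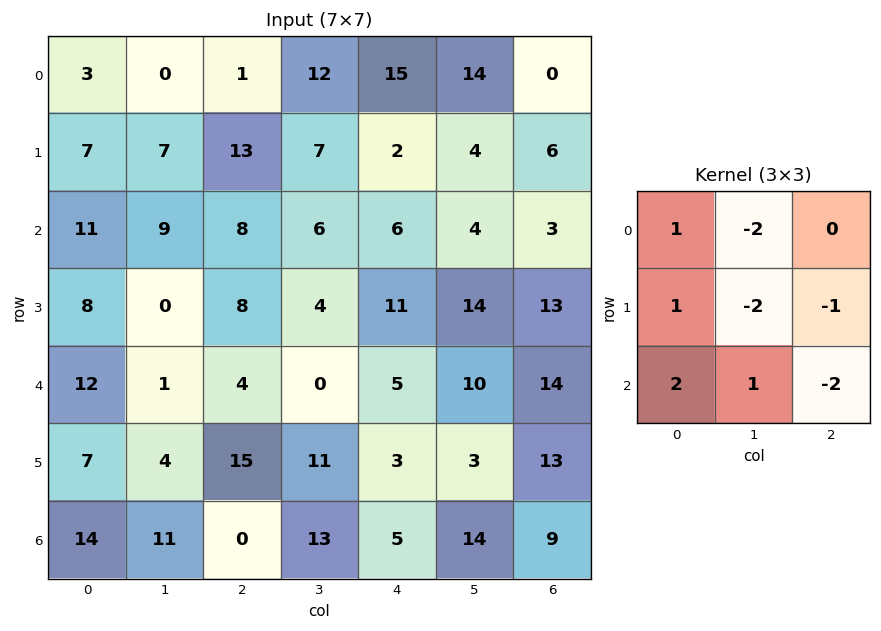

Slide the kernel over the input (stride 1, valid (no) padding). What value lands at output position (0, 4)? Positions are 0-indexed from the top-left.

-15

The receptive field on the input at this output position is [15 14 0 / 2 4 6 / 6 4 3]. Elementwise product with the kernel and sum: 15·1 + 14·-2 + 2·1 + 4·-2 + 6·-1 + 6·2 + 4·1 + 3·-2.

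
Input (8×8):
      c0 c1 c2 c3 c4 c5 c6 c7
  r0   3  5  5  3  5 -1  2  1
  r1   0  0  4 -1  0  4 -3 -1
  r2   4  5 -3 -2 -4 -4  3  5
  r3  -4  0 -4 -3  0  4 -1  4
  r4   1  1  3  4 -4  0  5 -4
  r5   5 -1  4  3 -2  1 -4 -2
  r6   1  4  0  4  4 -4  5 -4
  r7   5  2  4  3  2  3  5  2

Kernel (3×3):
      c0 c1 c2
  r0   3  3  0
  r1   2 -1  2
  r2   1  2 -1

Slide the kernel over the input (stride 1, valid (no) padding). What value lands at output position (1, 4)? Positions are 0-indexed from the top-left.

23

The receptive field on the input at this output position is [0 4 -3 / -4 -4 3 / 0 4 -1]. Elementwise product with the kernel and sum: 0·3 + 4·3 + -4·2 + -4·-1 + 3·2 + 0·1 + 4·2 + -1·-1.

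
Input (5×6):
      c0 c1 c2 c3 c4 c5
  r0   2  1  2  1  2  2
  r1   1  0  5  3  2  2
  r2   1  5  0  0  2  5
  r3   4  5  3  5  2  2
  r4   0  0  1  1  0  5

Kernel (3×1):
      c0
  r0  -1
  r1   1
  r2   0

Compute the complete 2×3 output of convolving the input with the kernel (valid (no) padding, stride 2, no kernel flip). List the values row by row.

-1 3 0
3 3 0

Output[0,0]: The receptive field on the input at this output position is [2 / 1 / 1]. Elementwise product with the kernel and sum: 2·-1 + 1·1.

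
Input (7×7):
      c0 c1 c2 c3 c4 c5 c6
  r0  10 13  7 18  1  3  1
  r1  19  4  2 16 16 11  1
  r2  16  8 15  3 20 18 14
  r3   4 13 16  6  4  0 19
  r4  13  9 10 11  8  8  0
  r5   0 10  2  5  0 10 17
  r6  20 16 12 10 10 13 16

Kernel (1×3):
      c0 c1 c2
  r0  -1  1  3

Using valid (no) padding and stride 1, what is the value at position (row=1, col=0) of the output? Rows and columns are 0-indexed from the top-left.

-9

The receptive field on the input at this output position is [19 4 2]. Elementwise product with the kernel and sum: 19·-1 + 4·1 + 2·3.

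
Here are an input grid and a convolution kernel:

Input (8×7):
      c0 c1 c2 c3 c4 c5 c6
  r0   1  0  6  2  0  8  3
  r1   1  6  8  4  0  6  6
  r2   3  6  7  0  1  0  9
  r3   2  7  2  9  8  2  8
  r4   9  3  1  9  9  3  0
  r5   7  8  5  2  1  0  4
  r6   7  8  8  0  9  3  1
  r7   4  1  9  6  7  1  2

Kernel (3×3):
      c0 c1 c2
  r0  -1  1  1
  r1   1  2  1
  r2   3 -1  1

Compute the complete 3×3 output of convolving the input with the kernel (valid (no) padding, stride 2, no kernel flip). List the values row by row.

Output[0,0]: The receptive field on the input at this output position is [1 0 6 / 1 6 8 / 3 6 7]. Elementwise product with the kernel and sum: 1·-1 + 0·1 + 6·1 + 1·1 + 6·2 + 8·1 + 3·3 + 6·-1 + 7·1.

36 34 41
53 25 52
44 60 24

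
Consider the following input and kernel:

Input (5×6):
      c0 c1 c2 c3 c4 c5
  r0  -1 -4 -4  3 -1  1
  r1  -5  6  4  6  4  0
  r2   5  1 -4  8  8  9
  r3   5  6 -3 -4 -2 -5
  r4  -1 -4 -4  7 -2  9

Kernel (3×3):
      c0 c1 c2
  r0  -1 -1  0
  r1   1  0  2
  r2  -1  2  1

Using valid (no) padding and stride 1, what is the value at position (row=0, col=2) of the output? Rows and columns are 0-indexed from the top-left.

The receptive field on the input at this output position is [-4 3 -1 / 4 6 4 / -4 8 8]. Elementwise product with the kernel and sum: -4·-1 + 3·-1 + 4·1 + 4·2 + -4·-1 + 8·2 + 8·1.

41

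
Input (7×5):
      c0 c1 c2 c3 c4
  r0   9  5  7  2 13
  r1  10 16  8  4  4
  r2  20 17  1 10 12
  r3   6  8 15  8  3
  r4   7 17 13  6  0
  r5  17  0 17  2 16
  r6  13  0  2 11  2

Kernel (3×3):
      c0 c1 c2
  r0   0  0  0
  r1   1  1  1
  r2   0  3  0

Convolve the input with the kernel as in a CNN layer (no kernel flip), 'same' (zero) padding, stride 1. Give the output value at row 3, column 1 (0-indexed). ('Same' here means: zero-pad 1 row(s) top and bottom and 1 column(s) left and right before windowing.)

The receptive field on the zero-padded input at this output position is [20 17 1 / 6 8 15 / 7 17 13]. Elementwise product with the kernel and sum: 6·1 + 8·1 + 15·1 + 17·3.

80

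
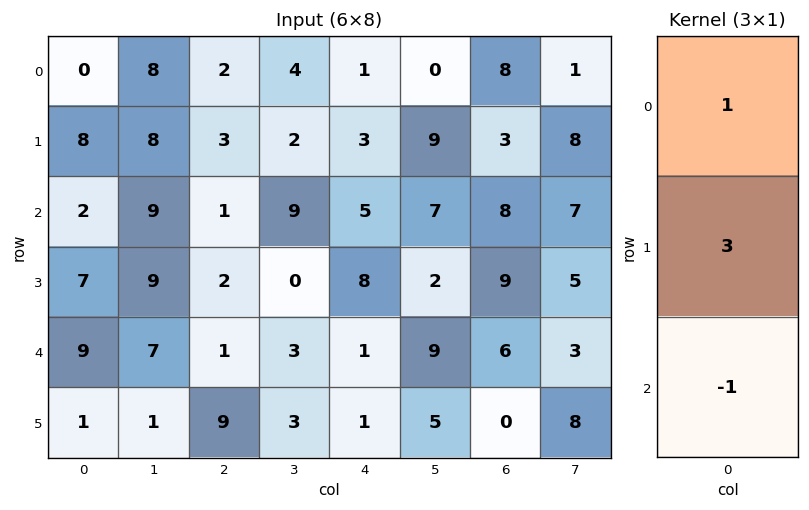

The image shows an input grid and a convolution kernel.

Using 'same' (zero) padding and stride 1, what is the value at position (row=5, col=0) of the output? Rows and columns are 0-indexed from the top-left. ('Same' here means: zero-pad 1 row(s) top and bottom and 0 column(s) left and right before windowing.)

12

The receptive field on the zero-padded input at this output position is [9 / 1 / 0]. Elementwise product with the kernel and sum: 9·1 + 1·3 + 0·-1.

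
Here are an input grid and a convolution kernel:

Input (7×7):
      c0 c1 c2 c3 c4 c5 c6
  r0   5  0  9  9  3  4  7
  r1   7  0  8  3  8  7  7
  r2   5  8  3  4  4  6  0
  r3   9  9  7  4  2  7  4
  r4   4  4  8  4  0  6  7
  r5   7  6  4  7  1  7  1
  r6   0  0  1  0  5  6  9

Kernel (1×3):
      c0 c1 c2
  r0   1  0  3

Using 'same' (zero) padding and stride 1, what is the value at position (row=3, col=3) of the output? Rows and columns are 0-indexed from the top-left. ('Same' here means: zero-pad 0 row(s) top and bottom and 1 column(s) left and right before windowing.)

13

The receptive field on the zero-padded input at this output position is [7 4 2]. Elementwise product with the kernel and sum: 7·1 + 2·3.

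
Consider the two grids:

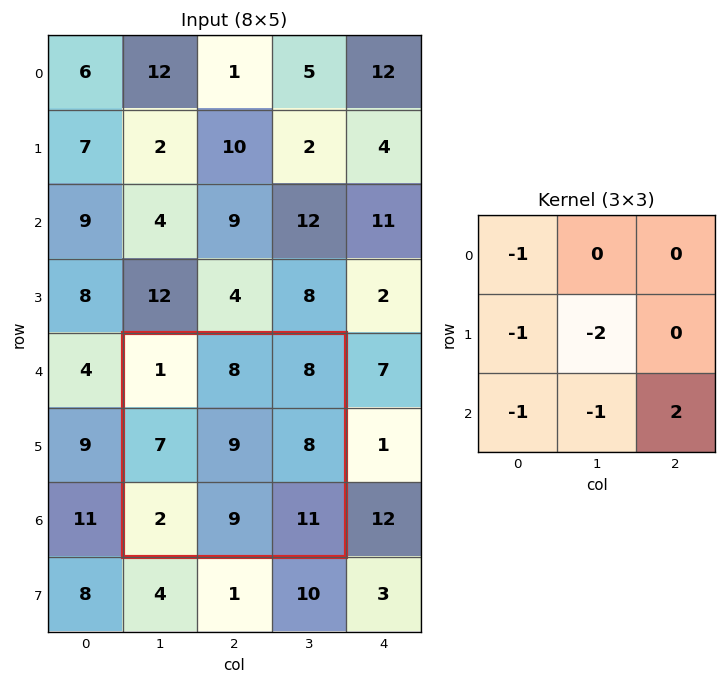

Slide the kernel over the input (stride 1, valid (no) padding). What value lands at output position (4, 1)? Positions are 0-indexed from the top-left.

-15

The receptive field on the input at this output position is [1 8 8 / 7 9 8 / 2 9 11]. Elementwise product with the kernel and sum: 1·-1 + 7·-1 + 9·-2 + 2·-1 + 9·-1 + 11·2.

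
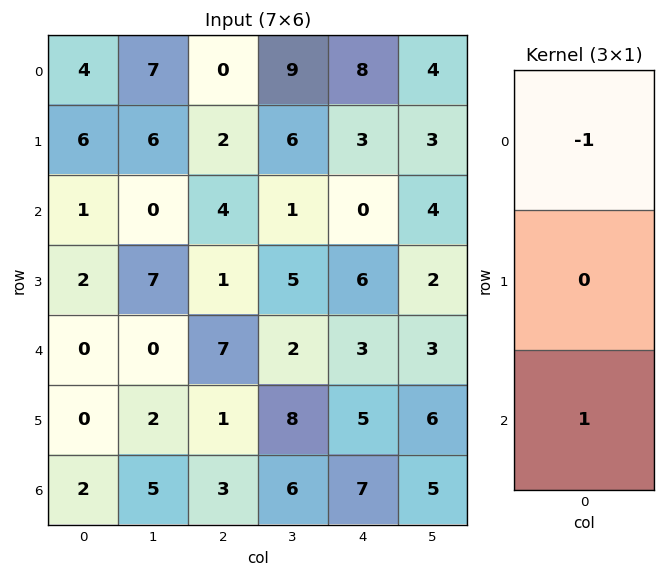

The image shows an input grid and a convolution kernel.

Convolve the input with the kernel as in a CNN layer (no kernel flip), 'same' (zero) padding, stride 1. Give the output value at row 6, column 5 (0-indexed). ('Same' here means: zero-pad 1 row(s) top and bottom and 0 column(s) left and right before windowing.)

-6

The receptive field on the zero-padded input at this output position is [6 / 5 / 0]. Elementwise product with the kernel and sum: 6·-1 + 0·1.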